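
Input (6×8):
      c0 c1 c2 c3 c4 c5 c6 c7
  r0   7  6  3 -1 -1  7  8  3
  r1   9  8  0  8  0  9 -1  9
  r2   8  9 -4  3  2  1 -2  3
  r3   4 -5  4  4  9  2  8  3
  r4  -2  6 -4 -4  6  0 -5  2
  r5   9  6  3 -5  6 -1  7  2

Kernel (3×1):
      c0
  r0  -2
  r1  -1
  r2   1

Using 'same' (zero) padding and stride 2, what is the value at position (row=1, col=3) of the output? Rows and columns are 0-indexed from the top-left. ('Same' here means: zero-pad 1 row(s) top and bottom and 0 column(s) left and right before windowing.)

The receptive field on the zero-padded input at this output position is [-1 / -2 / 8]. Elementwise product with the kernel and sum: -1·-2 + -2·-1 + 8·1.

12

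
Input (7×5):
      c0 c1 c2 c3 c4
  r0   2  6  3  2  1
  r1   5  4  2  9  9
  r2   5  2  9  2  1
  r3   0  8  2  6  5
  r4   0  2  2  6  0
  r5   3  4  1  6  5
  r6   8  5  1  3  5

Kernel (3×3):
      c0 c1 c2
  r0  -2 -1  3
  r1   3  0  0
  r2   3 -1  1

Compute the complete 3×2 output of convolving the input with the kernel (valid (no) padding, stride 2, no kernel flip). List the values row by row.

36 27
15 -11
33 -2

Output[0,0]: The receptive field on the input at this output position is [2 6 3 / 5 4 2 / 5 2 9]. Elementwise product with the kernel and sum: 2·-2 + 6·-1 + 3·3 + 5·3 + 5·3 + 2·-1 + 9·1.
Output[0,1]: The receptive field on the input at this output position is [3 2 1 / 2 9 9 / 9 2 1]. Elementwise product with the kernel and sum: 3·-2 + 2·-1 + 1·3 + 2·3 + 9·3 + 2·-1 + 1·1.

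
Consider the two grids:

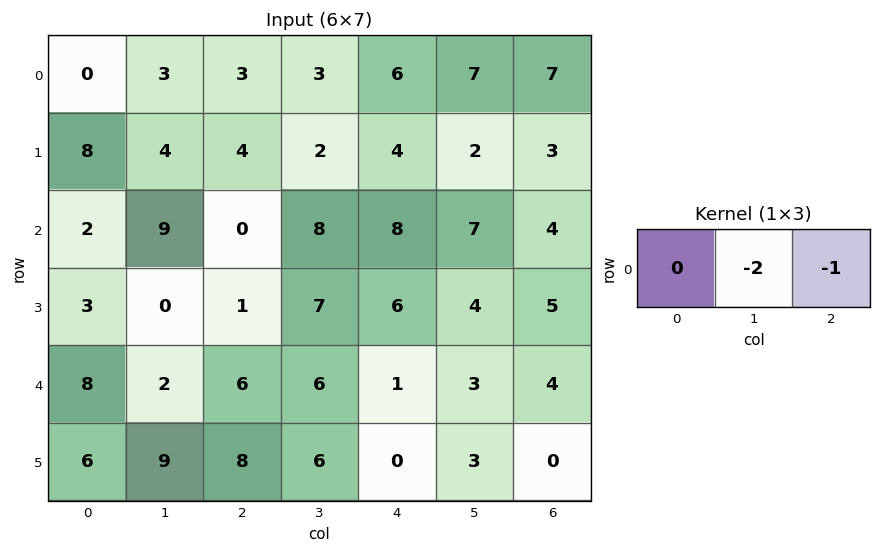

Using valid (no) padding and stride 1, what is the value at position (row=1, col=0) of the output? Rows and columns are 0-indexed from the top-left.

-12

The receptive field on the input at this output position is [8 4 4]. Elementwise product with the kernel and sum: 4·-2 + 4·-1.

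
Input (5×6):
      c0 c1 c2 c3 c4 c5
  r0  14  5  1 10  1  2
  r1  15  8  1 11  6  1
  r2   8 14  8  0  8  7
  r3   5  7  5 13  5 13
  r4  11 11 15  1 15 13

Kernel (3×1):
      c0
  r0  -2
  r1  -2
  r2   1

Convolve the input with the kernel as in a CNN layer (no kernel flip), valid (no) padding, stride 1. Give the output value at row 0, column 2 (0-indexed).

4

The receptive field on the input at this output position is [1 / 1 / 8]. Elementwise product with the kernel and sum: 1·-2 + 1·-2 + 8·1.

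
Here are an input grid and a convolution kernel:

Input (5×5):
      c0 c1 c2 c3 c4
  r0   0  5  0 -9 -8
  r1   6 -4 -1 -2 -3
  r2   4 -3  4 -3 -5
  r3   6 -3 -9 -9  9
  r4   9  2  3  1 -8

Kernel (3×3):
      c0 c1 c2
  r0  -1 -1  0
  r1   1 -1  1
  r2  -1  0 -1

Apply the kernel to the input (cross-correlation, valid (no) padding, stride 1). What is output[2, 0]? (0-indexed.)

-13

The receptive field on the input at this output position is [4 -3 4 / 6 -3 -9 / 9 2 3]. Elementwise product with the kernel and sum: 4·-1 + -3·-1 + 6·1 + -3·-1 + -9·1 + 9·-1 + 3·-1.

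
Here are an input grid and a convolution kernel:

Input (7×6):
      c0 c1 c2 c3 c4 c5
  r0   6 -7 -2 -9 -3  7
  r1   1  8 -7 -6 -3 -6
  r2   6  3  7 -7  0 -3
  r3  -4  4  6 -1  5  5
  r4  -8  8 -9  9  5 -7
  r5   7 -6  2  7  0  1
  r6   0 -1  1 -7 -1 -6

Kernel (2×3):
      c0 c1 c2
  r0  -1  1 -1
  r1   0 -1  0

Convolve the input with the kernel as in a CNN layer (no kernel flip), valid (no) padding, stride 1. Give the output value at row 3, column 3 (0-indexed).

The receptive field on the input at this output position is [-1 5 5 / 9 5 -7]. Elementwise product with the kernel and sum: -1·-1 + 5·1 + 5·-1 + 5·-1.

-4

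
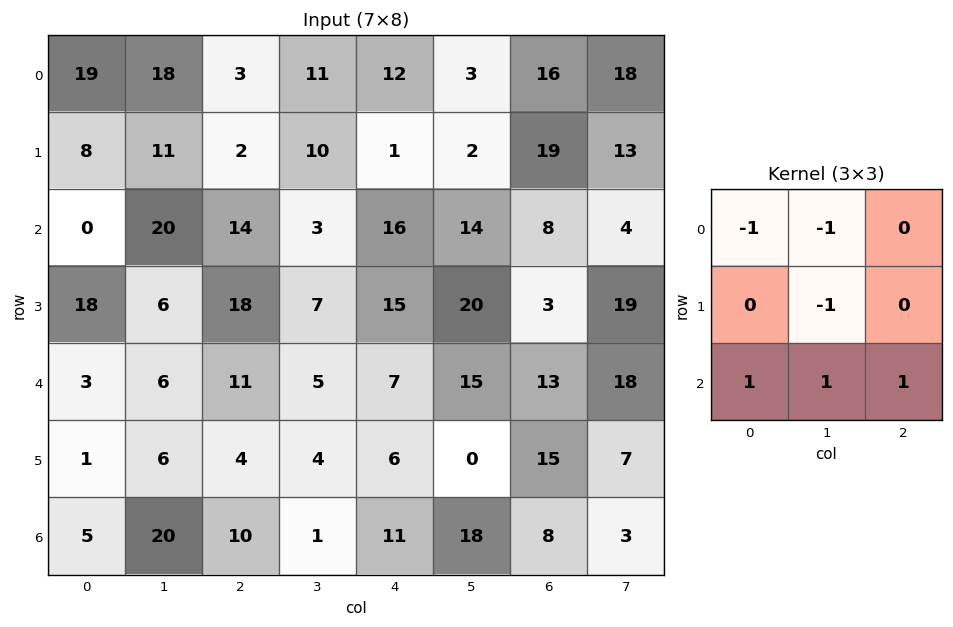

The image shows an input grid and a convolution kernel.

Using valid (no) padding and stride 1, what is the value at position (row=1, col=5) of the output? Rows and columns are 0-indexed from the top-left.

The receptive field on the input at this output position is [2 19 13 / 14 8 4 / 20 3 19]. Elementwise product with the kernel and sum: 2·-1 + 19·-1 + 8·-1 + 20·1 + 3·1 + 19·1.

13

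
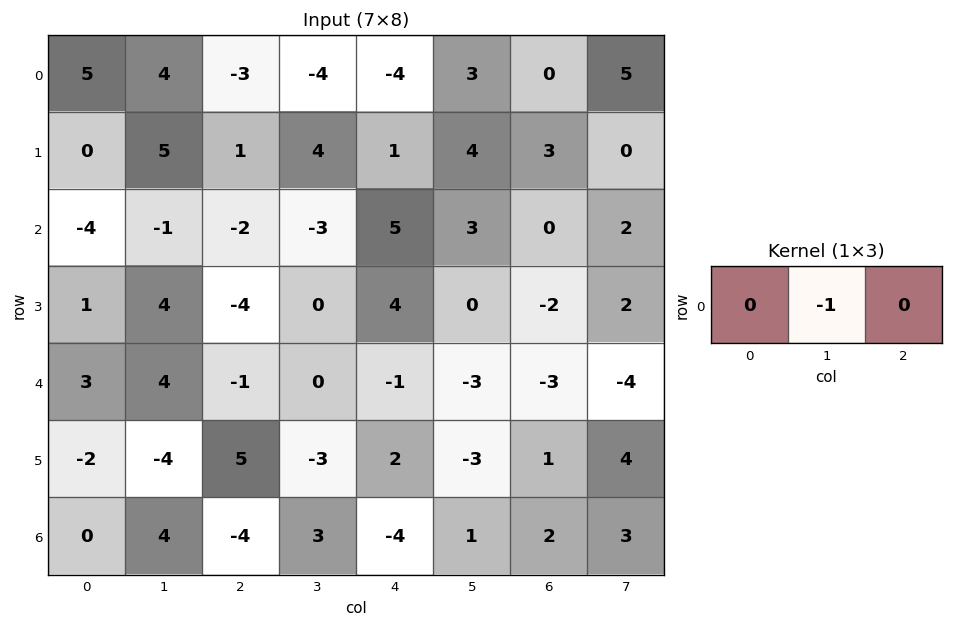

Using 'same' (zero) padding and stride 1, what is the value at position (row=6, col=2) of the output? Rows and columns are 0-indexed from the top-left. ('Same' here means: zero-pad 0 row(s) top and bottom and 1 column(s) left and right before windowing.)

4

The receptive field on the zero-padded input at this output position is [4 -4 3]. Elementwise product with the kernel and sum: -4·-1.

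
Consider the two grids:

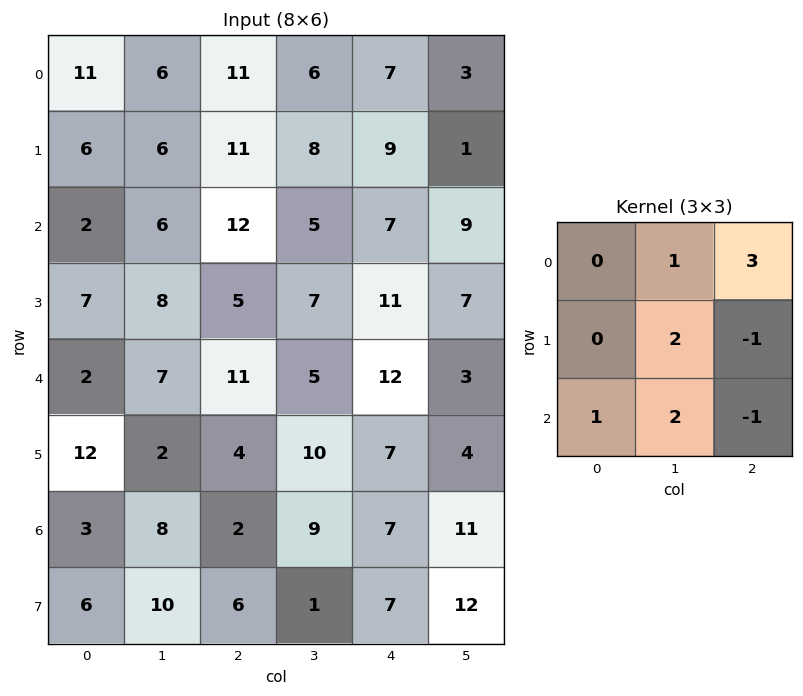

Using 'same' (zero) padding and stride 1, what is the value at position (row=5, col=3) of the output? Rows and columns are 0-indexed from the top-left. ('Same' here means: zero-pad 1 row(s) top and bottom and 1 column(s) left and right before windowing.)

67

The receptive field on the zero-padded input at this output position is [11 5 12 / 4 10 7 / 2 9 7]. Elementwise product with the kernel and sum: 5·1 + 12·3 + 10·2 + 7·-1 + 2·1 + 9·2 + 7·-1.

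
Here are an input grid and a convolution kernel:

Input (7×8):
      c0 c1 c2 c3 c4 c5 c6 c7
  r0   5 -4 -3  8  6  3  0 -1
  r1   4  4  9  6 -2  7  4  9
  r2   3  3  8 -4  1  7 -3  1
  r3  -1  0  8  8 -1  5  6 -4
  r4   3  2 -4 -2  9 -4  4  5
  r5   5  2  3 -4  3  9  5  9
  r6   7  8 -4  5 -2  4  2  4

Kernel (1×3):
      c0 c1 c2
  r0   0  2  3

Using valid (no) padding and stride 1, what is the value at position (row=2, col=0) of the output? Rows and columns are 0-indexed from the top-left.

The receptive field on the input at this output position is [3 3 8]. Elementwise product with the kernel and sum: 3·2 + 8·3.

30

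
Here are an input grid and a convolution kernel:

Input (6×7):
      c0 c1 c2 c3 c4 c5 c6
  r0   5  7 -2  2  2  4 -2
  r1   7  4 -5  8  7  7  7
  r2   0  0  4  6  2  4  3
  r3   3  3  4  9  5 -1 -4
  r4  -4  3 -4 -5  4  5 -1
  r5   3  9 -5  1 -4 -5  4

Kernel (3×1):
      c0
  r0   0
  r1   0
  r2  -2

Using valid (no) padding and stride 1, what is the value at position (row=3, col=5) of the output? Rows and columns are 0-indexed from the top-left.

The receptive field on the input at this output position is [-1 / 5 / -5]. Elementwise product with the kernel and sum: -5·-2.

10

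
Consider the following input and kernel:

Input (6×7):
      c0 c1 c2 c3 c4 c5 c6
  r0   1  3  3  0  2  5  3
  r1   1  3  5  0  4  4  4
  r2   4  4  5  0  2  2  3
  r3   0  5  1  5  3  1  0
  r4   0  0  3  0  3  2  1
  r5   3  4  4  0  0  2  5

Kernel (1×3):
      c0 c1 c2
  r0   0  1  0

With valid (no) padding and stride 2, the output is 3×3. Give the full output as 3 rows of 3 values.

3 0 5
4 0 2
0 0 2

Output[0,0]: The receptive field on the input at this output position is [1 3 3]. Elementwise product with the kernel and sum: 3·1.
Output[0,1]: The receptive field on the input at this output position is [3 0 2]. Elementwise product with the kernel and sum: 0·1.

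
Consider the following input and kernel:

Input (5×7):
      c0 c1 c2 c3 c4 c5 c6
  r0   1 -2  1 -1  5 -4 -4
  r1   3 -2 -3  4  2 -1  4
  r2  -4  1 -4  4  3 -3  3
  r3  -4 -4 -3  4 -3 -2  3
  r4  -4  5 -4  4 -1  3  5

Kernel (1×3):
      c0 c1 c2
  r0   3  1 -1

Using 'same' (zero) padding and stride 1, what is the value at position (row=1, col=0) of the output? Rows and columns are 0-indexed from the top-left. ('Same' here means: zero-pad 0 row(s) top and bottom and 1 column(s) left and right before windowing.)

5

The receptive field on the zero-padded input at this output position is [0 3 -2]. Elementwise product with the kernel and sum: 0·3 + 3·1 + -2·-1.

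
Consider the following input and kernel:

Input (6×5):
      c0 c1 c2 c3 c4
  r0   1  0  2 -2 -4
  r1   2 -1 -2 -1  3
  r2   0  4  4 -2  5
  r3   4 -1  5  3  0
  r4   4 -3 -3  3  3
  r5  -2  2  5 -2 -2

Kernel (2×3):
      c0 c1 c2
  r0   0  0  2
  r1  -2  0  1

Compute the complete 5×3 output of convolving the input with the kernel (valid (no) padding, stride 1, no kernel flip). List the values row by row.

-2 -3 -1
0 -12 3
5 1 0
-1 15 9
3 0 -6

Output[0,0]: The receptive field on the input at this output position is [1 0 2 / 2 -1 -2]. Elementwise product with the kernel and sum: 2·2 + 2·-2 + -2·1.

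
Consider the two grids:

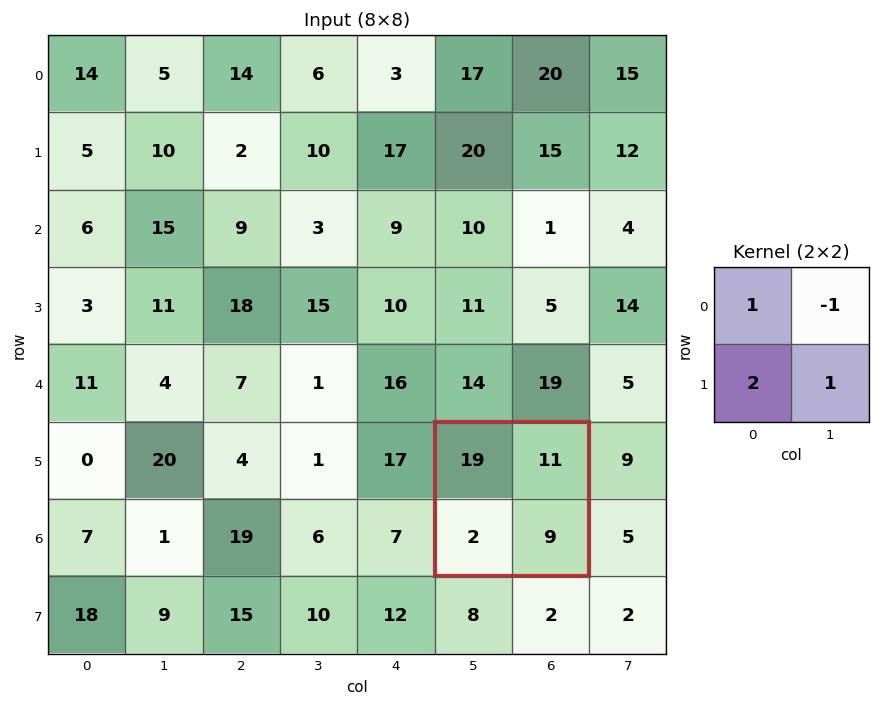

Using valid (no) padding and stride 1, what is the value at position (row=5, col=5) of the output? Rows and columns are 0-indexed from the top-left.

The receptive field on the input at this output position is [19 11 / 2 9]. Elementwise product with the kernel and sum: 19·1 + 11·-1 + 2·2 + 9·1.

21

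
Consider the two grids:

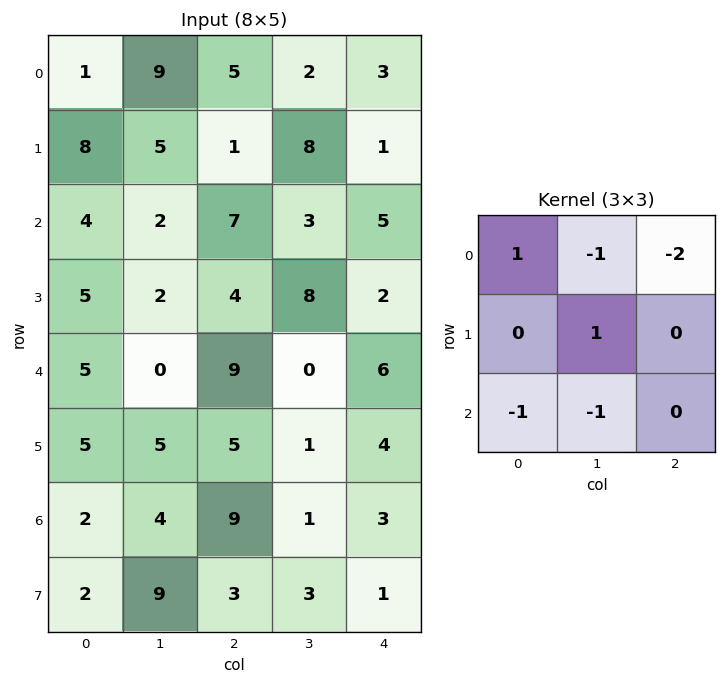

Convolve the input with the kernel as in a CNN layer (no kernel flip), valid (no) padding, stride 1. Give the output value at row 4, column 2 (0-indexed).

-12

The receptive field on the input at this output position is [9 0 6 / 5 1 4 / 9 1 3]. Elementwise product with the kernel and sum: 9·1 + 0·-1 + 6·-2 + 1·1 + 9·-1 + 1·-1.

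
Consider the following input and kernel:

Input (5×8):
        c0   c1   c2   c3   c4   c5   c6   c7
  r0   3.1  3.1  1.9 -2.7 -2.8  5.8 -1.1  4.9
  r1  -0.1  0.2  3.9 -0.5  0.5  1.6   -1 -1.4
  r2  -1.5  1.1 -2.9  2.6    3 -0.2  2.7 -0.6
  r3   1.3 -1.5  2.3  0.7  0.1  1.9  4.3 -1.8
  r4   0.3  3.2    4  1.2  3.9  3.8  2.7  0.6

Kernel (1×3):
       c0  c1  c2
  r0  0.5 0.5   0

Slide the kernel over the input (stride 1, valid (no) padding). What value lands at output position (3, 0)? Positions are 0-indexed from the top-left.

The receptive field on the input at this output position is [1.3 -1.5 2.3]. Elementwise product with the kernel and sum: 1.3·0.5 + -1.5·0.5.

-0.1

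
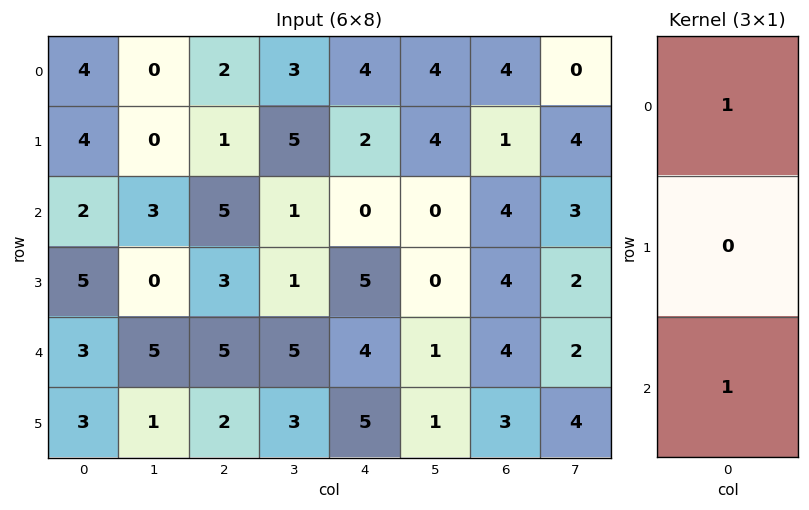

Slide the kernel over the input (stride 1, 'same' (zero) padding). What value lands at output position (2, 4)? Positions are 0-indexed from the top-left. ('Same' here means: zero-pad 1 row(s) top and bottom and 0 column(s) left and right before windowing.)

The receptive field on the zero-padded input at this output position is [2 / 0 / 5]. Elementwise product with the kernel and sum: 2·1 + 5·1.

7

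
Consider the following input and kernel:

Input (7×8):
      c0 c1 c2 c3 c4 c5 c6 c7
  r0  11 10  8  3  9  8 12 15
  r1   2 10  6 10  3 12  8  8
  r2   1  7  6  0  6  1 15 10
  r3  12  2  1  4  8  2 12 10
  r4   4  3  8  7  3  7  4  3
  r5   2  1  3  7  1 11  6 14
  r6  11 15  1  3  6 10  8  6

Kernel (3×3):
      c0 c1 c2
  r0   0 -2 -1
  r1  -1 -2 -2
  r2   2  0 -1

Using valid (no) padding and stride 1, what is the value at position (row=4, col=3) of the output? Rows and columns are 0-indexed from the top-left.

The receptive field on the input at this output position is [7 3 7 / 7 1 11 / 3 6 10]. Elementwise product with the kernel and sum: 3·-2 + 7·-1 + 7·-1 + 1·-2 + 11·-2 + 3·2 + 10·-1.

-48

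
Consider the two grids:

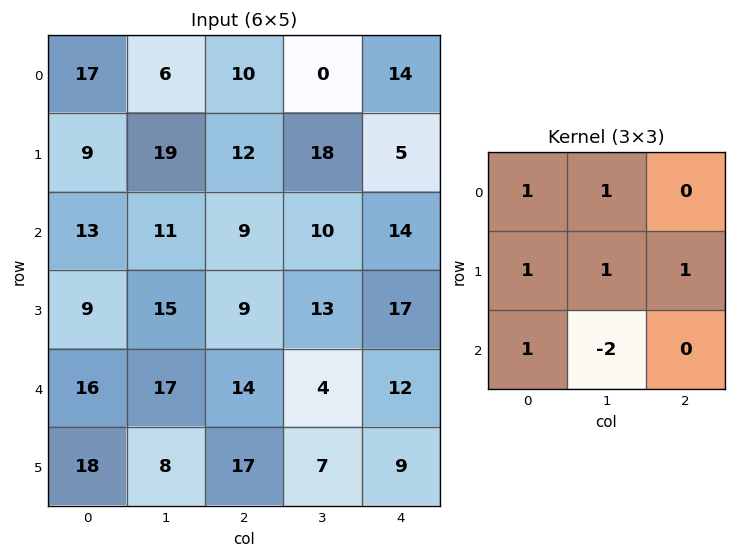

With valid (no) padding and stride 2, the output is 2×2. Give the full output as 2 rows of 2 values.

54 34
39 64

Output[0,0]: The receptive field on the input at this output position is [17 6 10 / 9 19 12 / 13 11 9]. Elementwise product with the kernel and sum: 17·1 + 6·1 + 9·1 + 19·1 + 12·1 + 13·1 + 11·-2.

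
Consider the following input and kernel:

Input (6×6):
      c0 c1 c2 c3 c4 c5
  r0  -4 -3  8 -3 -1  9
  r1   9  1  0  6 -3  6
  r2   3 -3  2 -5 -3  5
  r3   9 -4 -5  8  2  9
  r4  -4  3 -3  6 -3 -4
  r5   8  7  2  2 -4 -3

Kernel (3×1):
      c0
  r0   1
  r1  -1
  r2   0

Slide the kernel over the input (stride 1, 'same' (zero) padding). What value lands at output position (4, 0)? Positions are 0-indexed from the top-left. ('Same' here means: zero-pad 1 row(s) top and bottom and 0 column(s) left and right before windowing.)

13

The receptive field on the zero-padded input at this output position is [9 / -4 / 8]. Elementwise product with the kernel and sum: 9·1 + -4·-1.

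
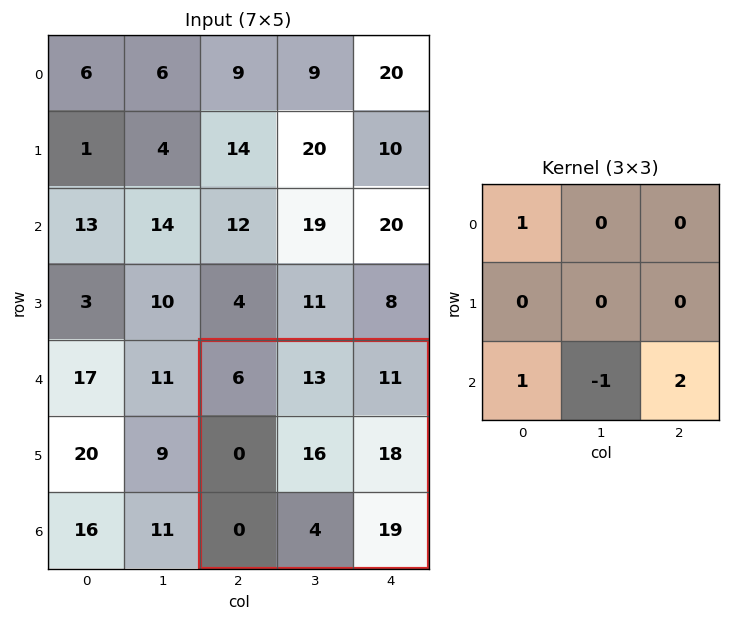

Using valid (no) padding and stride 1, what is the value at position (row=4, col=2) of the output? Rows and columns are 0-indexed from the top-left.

40

The receptive field on the input at this output position is [6 13 11 / 0 16 18 / 0 4 19]. Elementwise product with the kernel and sum: 6·1 + 0·1 + 4·-1 + 19·2.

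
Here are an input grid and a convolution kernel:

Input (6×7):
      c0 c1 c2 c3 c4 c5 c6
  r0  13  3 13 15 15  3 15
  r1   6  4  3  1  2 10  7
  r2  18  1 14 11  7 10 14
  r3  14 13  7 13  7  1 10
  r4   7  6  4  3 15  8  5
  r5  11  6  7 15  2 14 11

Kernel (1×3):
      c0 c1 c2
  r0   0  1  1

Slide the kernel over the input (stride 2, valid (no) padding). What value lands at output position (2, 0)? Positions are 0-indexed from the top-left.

10

The receptive field on the input at this output position is [7 6 4]. Elementwise product with the kernel and sum: 6·1 + 4·1.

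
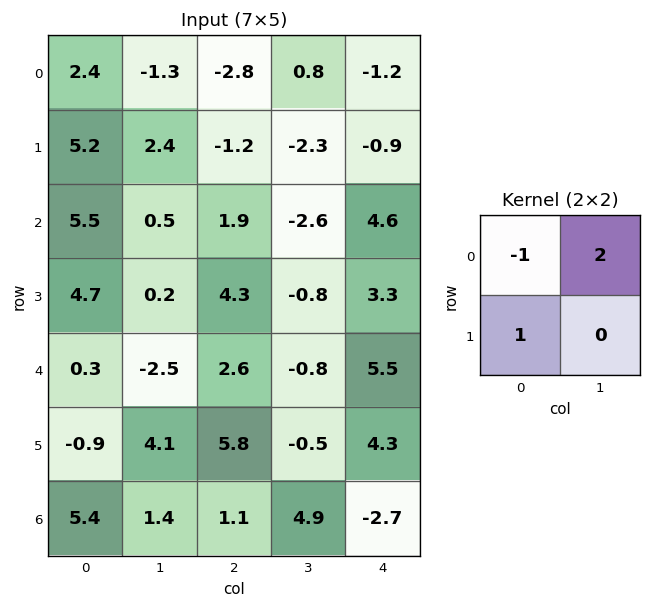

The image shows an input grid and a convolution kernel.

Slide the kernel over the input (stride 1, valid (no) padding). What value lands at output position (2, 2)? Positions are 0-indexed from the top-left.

The receptive field on the input at this output position is [1.9 -2.6 / 4.3 -0.8]. Elementwise product with the kernel and sum: 1.9·-1 + -2.6·2 + 4.3·1.

-2.8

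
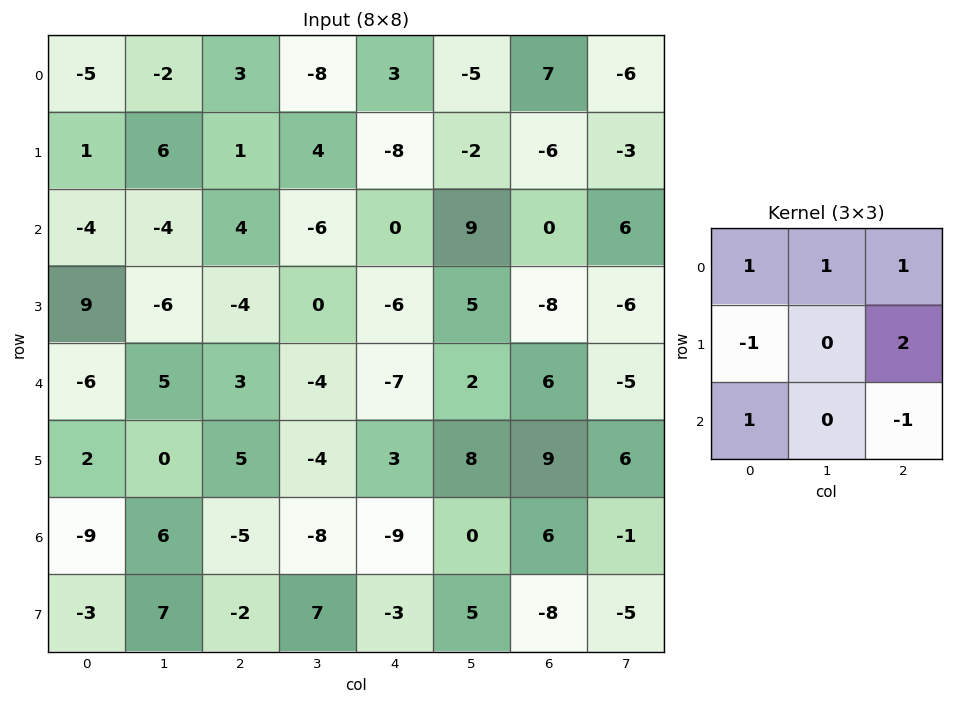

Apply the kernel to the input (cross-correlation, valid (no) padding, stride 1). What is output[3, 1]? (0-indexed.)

The receptive field on the input at this output position is [-6 -4 0 / 5 3 -4 / 0 5 -4]. Elementwise product with the kernel and sum: -6·1 + -4·1 + 0·1 + 5·-1 + -4·2 + 0·1 + -4·-1.

-19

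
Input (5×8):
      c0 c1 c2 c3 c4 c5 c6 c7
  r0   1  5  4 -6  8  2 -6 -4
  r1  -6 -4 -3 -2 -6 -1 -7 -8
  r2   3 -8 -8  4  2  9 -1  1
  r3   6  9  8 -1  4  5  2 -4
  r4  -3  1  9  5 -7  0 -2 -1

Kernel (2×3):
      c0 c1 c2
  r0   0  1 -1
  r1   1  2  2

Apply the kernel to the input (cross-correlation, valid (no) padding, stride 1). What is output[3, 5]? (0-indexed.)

The receptive field on the input at this output position is [5 2 -4 / 0 -2 -1]. Elementwise product with the kernel and sum: 2·1 + -4·-1 + 0·1 + -2·2 + -1·2.

0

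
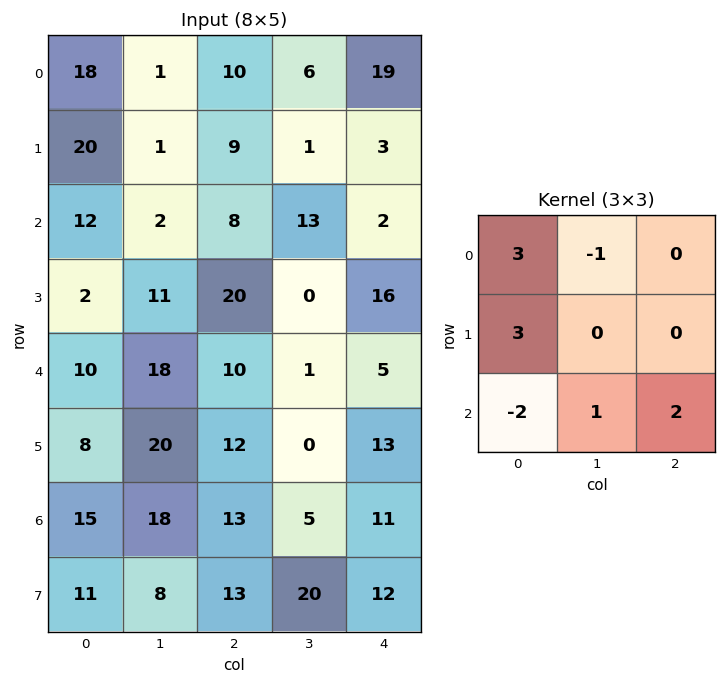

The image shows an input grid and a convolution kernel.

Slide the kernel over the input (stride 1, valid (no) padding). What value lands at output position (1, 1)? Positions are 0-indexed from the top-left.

The receptive field on the input at this output position is [1 9 1 / 2 8 13 / 11 20 0]. Elementwise product with the kernel and sum: 1·3 + 9·-1 + 2·3 + 11·-2 + 20·1 + 0·2.

-2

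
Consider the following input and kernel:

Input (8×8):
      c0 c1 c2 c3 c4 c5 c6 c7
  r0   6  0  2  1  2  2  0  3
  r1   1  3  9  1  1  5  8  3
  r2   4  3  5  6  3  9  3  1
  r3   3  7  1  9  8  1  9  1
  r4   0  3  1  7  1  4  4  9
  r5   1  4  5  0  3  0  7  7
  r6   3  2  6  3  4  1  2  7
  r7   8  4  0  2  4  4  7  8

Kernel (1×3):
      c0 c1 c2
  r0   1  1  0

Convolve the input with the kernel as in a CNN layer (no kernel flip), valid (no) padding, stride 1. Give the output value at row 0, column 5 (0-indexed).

The receptive field on the input at this output position is [2 0 3]. Elementwise product with the kernel and sum: 2·1 + 0·1.

2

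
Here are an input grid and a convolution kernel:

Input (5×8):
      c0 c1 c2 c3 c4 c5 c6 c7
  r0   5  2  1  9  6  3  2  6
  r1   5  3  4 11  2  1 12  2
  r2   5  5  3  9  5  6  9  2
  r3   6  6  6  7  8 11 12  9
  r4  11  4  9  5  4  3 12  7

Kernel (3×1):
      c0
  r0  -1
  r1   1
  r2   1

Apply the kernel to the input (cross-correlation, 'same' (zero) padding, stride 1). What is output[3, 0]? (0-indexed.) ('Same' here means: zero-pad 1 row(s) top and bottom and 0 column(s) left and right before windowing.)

The receptive field on the zero-padded input at this output position is [5 / 6 / 11]. Elementwise product with the kernel and sum: 5·-1 + 6·1 + 11·1.

12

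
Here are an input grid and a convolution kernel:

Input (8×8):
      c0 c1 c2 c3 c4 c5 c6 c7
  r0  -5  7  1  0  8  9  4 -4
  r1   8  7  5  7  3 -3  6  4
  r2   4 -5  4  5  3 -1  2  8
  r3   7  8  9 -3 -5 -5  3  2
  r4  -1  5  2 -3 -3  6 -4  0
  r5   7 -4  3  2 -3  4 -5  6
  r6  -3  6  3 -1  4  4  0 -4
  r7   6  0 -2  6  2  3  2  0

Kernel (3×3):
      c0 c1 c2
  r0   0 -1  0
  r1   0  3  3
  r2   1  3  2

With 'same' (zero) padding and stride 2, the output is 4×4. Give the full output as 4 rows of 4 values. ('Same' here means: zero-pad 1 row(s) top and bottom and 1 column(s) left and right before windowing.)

44 39 61 23
26 51 -25 32
18 -3 15 -14
20 9 45 2

Output[0,0]: The receptive field on the zero-padded input at this output position is [0 0 0 / 0 -5 7 / 0 8 7]. Elementwise product with the kernel and sum: 0·-1 + -5·3 + 7·3 + 0·1 + 8·3 + 7·2.
Output[0,1]: The receptive field on the zero-padded input at this output position is [0 0 0 / 7 1 0 / 7 5 7]. Elementwise product with the kernel and sum: 0·-1 + 1·3 + 0·3 + 7·1 + 5·3 + 7·2.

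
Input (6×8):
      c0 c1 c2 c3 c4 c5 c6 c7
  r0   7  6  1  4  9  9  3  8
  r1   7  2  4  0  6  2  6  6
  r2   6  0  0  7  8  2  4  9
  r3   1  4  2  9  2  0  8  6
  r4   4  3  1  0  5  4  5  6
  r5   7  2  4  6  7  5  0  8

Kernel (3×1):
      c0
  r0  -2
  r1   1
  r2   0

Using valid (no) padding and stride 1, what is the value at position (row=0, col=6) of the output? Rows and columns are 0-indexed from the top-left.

The receptive field on the input at this output position is [3 / 6 / 4]. Elementwise product with the kernel and sum: 3·-2 + 6·1.

0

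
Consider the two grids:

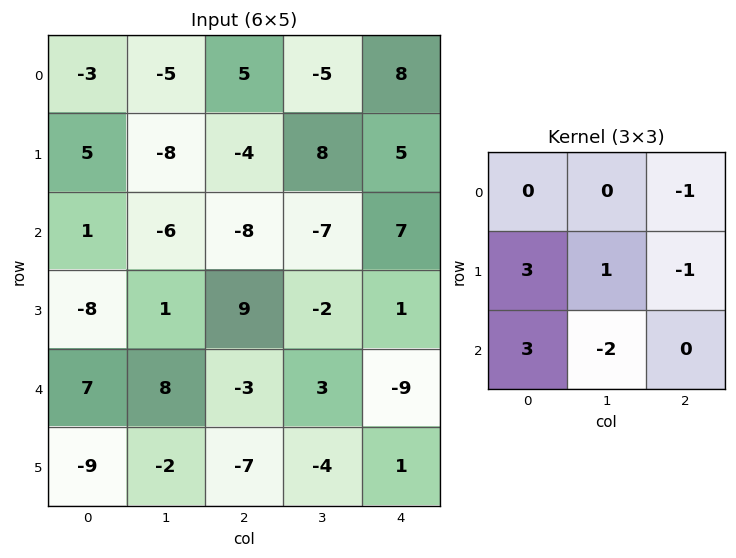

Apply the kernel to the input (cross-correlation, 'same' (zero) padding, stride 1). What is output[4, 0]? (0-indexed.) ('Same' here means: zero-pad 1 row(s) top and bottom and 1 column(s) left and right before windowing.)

16

The receptive field on the zero-padded input at this output position is [0 -8 1 / 0 7 8 / 0 -9 -2]. Elementwise product with the kernel and sum: 1·-1 + 0·3 + 7·1 + 8·-1 + 0·3 + -9·-2.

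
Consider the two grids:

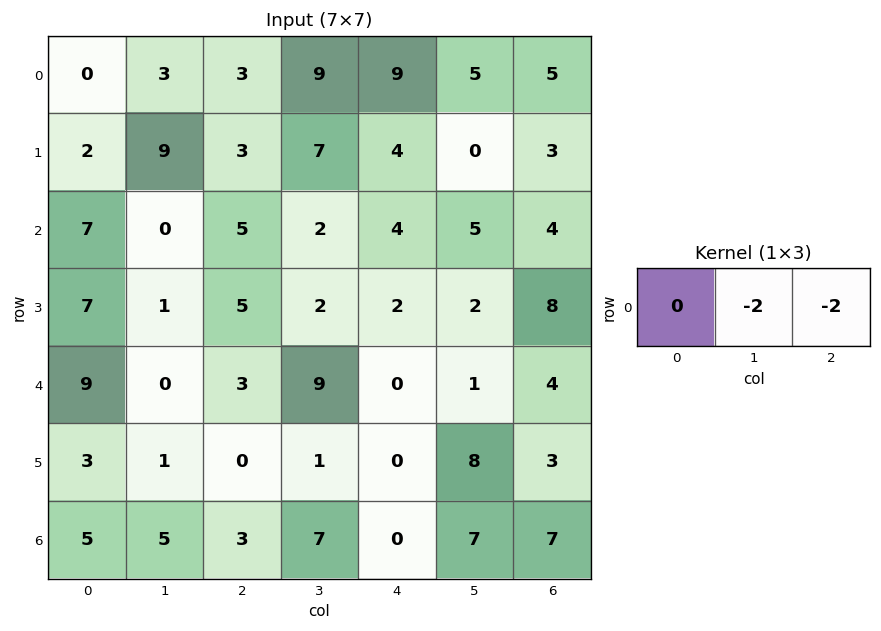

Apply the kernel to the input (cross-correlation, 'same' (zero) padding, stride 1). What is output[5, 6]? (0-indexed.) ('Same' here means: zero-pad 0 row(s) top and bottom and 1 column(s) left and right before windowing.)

-6

The receptive field on the zero-padded input at this output position is [8 3 0]. Elementwise product with the kernel and sum: 3·-2 + 0·-2.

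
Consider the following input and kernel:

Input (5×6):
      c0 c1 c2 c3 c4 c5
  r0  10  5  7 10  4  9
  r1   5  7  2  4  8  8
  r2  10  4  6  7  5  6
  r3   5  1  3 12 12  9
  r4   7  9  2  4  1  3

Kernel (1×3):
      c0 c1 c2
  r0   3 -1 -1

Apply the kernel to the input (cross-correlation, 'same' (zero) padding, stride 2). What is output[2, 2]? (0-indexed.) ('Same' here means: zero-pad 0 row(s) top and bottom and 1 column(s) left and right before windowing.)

The receptive field on the zero-padded input at this output position is [4 1 3]. Elementwise product with the kernel and sum: 4·3 + 1·-1 + 3·-1.

8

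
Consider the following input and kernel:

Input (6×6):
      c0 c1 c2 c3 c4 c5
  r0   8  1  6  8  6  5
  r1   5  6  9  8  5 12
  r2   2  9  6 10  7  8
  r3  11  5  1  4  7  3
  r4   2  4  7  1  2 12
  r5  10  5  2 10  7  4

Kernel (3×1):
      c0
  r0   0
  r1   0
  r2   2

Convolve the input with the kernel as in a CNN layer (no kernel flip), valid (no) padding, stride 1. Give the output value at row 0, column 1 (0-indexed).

18

The receptive field on the input at this output position is [1 / 6 / 9]. Elementwise product with the kernel and sum: 9·2.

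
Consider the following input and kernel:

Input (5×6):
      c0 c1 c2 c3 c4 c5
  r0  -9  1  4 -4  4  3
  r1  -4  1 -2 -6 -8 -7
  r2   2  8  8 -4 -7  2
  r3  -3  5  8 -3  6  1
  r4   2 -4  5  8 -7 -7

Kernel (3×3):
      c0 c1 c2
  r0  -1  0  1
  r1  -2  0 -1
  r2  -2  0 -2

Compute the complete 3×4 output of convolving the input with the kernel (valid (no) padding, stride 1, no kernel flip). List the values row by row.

3 -9 10 30
-20 -23 -43 9
-10 -27 -33 9

Output[0,0]: The receptive field on the input at this output position is [-9 1 4 / -4 1 -2 / 2 8 8]. Elementwise product with the kernel and sum: -9·-1 + 4·1 + -4·-2 + -2·-1 + 2·-2 + 8·-2.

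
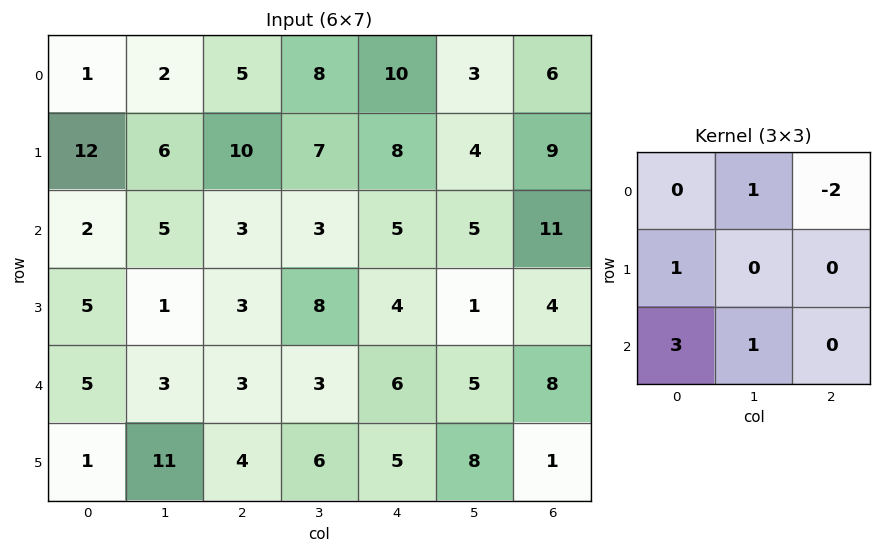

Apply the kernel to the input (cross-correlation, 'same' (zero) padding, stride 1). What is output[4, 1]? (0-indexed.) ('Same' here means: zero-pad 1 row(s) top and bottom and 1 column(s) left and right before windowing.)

14

The receptive field on the zero-padded input at this output position is [5 1 3 / 5 3 3 / 1 11 4]. Elementwise product with the kernel and sum: 1·1 + 3·-2 + 5·1 + 1·3 + 11·1.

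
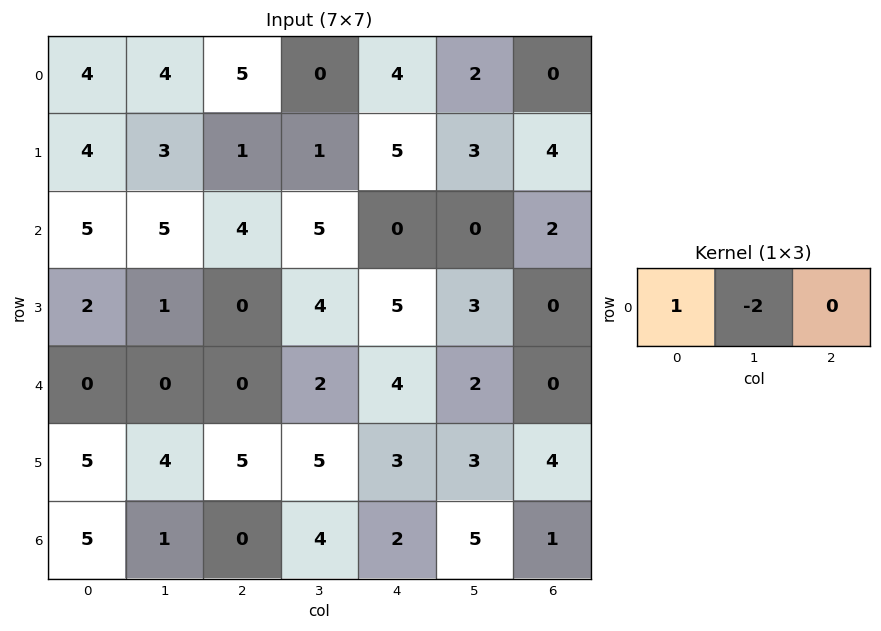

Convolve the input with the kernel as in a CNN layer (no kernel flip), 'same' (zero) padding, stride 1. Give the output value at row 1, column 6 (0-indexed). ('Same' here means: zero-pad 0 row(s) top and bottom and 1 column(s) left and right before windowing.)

The receptive field on the zero-padded input at this output position is [3 4 0]. Elementwise product with the kernel and sum: 3·1 + 4·-2.

-5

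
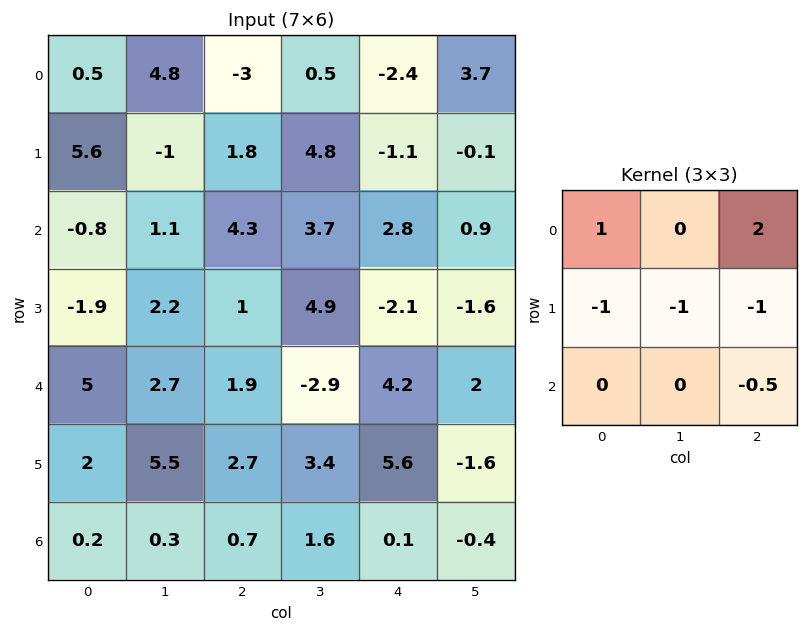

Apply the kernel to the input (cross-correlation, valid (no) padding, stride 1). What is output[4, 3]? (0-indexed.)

-6.1

The receptive field on the input at this output position is [-2.9 4.2 2 / 3.4 5.6 -1.6 / 1.6 0.1 -0.4]. Elementwise product with the kernel and sum: -2.9·1 + 2·2 + 3.4·-1 + 5.6·-1 + -1.6·-1 + -0.4·-0.5.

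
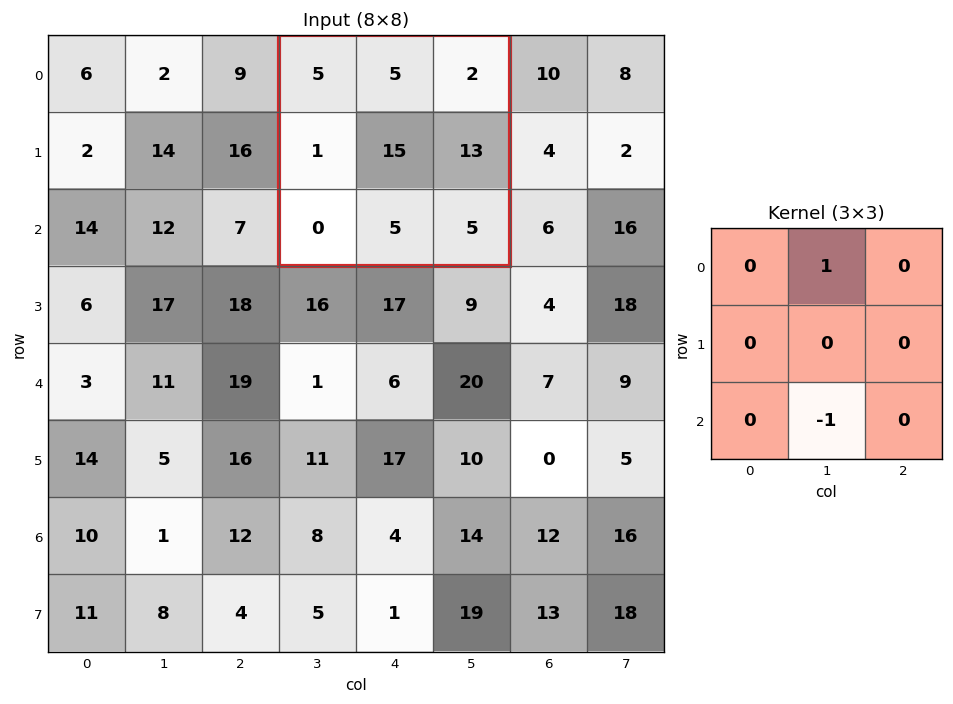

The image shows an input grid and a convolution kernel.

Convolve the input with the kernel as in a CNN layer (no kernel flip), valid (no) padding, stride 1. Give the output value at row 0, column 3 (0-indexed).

0

The receptive field on the input at this output position is [5 5 2 / 1 15 13 / 0 5 5]. Elementwise product with the kernel and sum: 5·1 + 5·-1.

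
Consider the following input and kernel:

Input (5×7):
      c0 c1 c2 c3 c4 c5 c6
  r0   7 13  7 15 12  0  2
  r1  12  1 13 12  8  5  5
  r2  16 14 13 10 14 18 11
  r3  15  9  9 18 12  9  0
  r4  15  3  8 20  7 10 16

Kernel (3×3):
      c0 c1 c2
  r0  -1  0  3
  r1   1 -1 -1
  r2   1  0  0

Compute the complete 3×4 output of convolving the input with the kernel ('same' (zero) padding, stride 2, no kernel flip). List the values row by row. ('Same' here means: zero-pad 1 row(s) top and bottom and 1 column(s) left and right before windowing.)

Output[0,0]: The receptive field on the zero-padded input at this output position is [0 0 0 / 0 7 13 / 0 12 1]. Elementwise product with the kernel and sum: 0·-1 + 0·3 + 0·1 + 7·-1 + 13·-1 + 0·1.

-20 -8 15 3
-27 35 -1 11
9 20 12 -15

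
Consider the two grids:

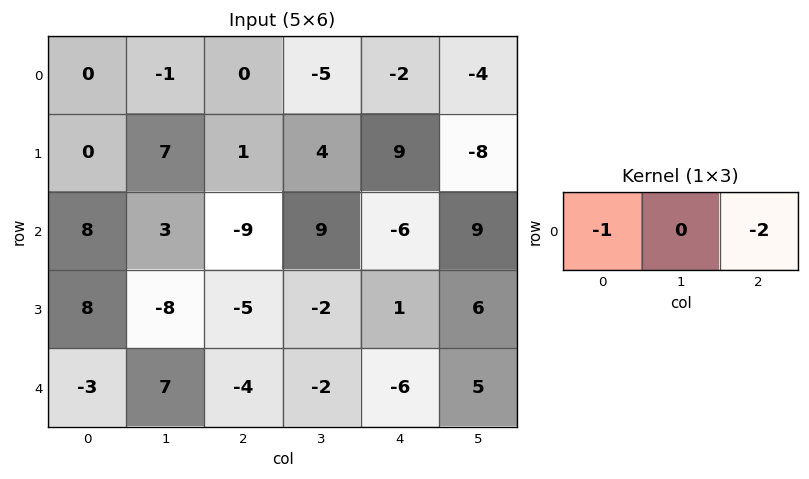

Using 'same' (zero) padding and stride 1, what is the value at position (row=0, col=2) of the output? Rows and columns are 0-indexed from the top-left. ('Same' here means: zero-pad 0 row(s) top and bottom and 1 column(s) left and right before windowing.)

11

The receptive field on the zero-padded input at this output position is [-1 0 -5]. Elementwise product with the kernel and sum: -1·-1 + -5·-2.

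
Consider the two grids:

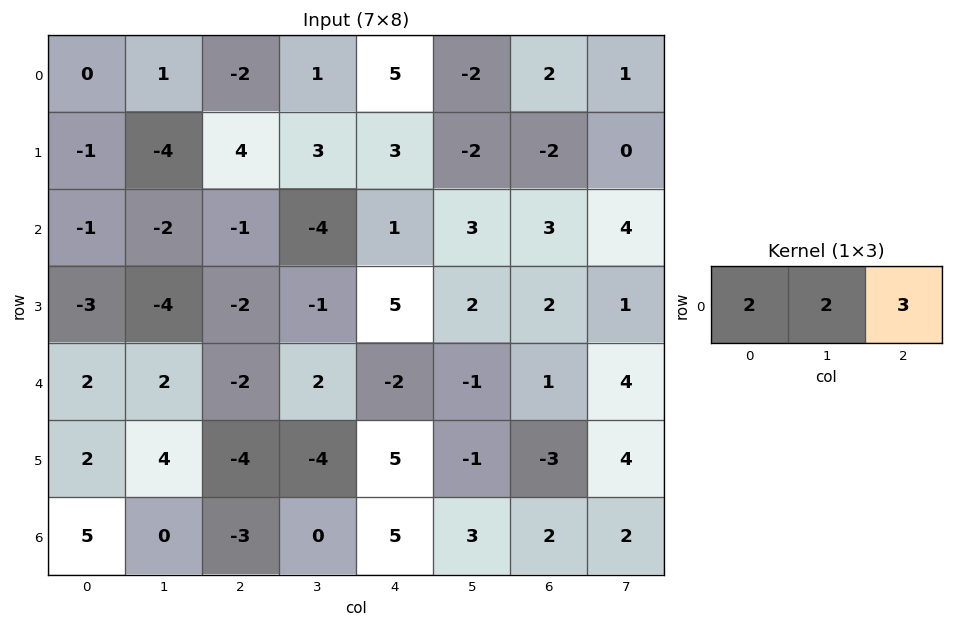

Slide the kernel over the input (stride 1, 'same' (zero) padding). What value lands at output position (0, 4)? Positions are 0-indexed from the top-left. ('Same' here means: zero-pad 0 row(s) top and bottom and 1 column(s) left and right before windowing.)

The receptive field on the zero-padded input at this output position is [1 5 -2]. Elementwise product with the kernel and sum: 1·2 + 5·2 + -2·3.

6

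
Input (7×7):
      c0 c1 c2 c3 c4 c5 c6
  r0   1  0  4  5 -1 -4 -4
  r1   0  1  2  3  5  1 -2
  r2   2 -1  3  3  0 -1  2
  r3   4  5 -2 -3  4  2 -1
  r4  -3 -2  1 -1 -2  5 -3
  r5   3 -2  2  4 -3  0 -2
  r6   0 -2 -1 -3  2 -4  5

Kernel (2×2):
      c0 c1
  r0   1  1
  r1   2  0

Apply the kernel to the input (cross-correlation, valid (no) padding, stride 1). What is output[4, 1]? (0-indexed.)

-5

The receptive field on the input at this output position is [-2 1 / -2 2]. Elementwise product with the kernel and sum: -2·1 + 1·1 + -2·2.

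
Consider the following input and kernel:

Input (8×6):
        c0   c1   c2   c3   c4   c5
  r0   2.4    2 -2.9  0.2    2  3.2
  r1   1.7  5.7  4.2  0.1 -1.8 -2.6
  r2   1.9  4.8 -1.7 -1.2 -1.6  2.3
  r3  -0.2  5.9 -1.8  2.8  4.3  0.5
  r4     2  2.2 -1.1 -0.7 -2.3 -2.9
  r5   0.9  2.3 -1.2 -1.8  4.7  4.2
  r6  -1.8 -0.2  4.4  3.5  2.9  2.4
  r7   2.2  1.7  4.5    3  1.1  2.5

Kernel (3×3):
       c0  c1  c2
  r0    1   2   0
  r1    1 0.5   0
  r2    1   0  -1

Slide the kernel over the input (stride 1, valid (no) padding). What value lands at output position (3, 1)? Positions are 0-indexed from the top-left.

8.05

The receptive field on the input at this output position is [5.9 -1.8 2.8 / 2.2 -1.1 -0.7 / 2.3 -1.2 -1.8]. Elementwise product with the kernel and sum: 5.9·1 + -1.8·2 + 2.2·1 + -1.1·0.5 + 2.3·1 + -1.8·-1.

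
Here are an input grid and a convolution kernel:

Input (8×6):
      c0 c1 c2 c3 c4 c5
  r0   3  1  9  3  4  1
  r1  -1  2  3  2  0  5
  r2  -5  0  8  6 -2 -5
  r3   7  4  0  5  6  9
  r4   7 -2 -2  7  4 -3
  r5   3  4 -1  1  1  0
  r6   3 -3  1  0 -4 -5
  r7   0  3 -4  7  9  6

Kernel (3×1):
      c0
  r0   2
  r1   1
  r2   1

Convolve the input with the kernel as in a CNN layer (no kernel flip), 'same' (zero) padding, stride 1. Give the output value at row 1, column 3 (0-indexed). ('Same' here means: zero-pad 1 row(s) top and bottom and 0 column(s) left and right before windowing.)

14

The receptive field on the zero-padded input at this output position is [3 / 2 / 6]. Elementwise product with the kernel and sum: 3·2 + 2·1 + 6·1.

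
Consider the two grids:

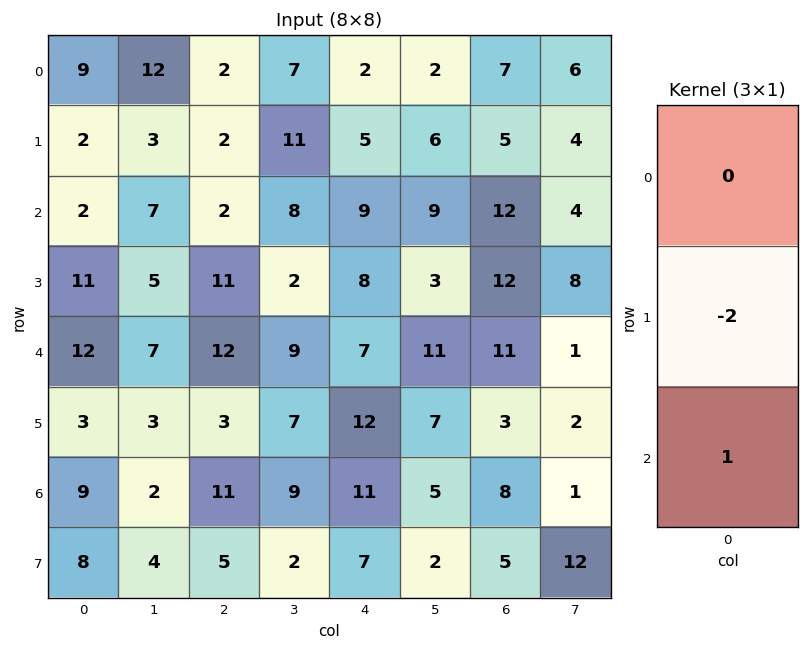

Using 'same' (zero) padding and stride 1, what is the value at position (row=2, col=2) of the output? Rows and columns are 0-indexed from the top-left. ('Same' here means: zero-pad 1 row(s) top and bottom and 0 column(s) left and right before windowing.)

The receptive field on the zero-padded input at this output position is [2 / 2 / 11]. Elementwise product with the kernel and sum: 2·-2 + 11·1.

7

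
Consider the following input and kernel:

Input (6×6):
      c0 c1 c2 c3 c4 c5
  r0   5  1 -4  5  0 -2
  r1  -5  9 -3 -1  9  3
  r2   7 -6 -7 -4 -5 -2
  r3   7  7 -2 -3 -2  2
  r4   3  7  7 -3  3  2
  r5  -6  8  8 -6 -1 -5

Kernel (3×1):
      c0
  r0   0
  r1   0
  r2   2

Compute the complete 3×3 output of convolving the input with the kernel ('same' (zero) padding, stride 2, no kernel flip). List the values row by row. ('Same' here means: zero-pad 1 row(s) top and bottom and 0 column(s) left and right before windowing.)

-10 -6 18
14 -4 -4
-12 16 -2

Output[0,0]: The receptive field on the zero-padded input at this output position is [0 / 5 / -5]. Elementwise product with the kernel and sum: -5·2.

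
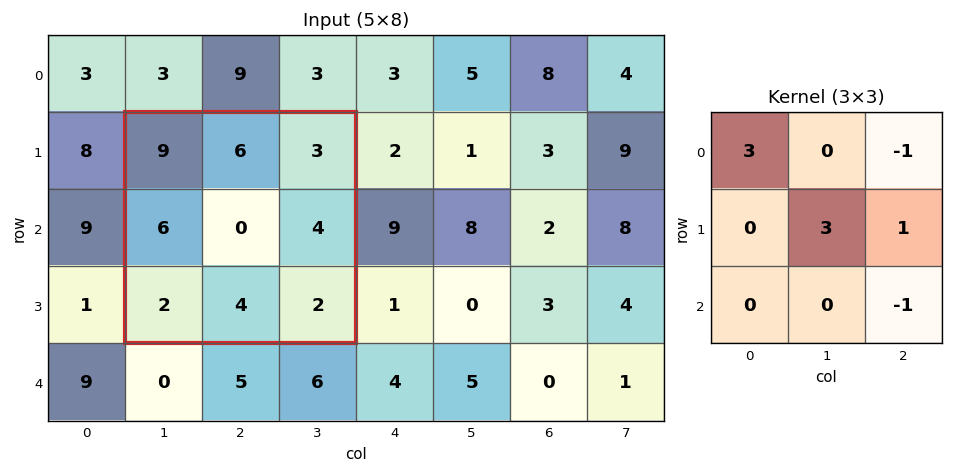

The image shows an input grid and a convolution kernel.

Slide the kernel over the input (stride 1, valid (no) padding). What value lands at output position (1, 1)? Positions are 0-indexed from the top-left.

26

The receptive field on the input at this output position is [9 6 3 / 6 0 4 / 2 4 2]. Elementwise product with the kernel and sum: 9·3 + 3·-1 + 0·3 + 4·1 + 2·-1.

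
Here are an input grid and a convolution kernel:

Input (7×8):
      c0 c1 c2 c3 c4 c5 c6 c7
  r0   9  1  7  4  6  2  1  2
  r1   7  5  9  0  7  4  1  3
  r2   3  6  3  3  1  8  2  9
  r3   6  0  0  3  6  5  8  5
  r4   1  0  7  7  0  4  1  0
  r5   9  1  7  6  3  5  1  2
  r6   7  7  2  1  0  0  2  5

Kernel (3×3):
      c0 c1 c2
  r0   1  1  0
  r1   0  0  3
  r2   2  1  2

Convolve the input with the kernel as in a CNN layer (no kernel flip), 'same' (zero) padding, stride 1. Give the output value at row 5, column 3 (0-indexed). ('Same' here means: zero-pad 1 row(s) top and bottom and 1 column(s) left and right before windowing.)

The receptive field on the zero-padded input at this output position is [7 7 0 / 7 6 3 / 2 1 0]. Elementwise product with the kernel and sum: 7·1 + 7·1 + 3·3 + 2·2 + 1·1 + 0·2.

28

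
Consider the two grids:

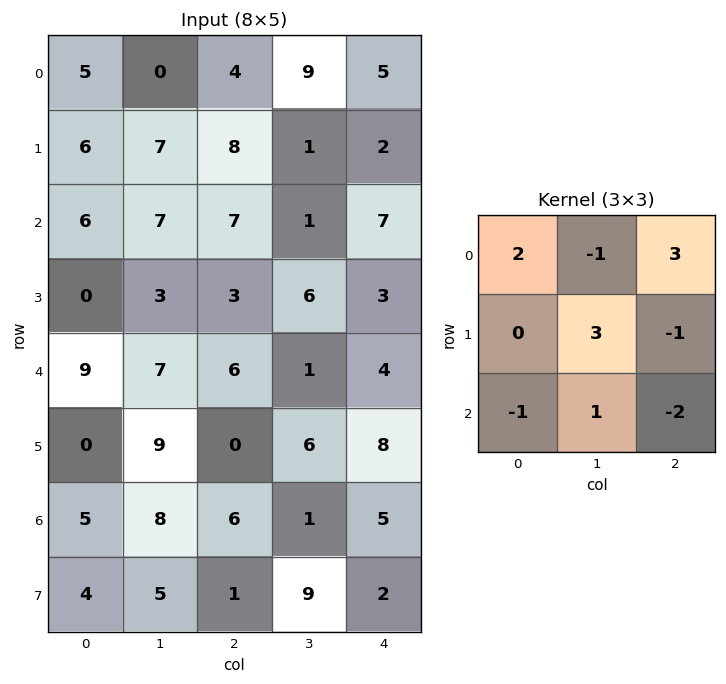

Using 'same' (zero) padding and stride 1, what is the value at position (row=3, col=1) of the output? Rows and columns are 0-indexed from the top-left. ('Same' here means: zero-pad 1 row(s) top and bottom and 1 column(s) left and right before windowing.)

18

The receptive field on the zero-padded input at this output position is [6 7 7 / 0 3 3 / 9 7 6]. Elementwise product with the kernel and sum: 6·2 + 7·-1 + 7·3 + 3·3 + 3·-1 + 9·-1 + 7·1 + 6·-2.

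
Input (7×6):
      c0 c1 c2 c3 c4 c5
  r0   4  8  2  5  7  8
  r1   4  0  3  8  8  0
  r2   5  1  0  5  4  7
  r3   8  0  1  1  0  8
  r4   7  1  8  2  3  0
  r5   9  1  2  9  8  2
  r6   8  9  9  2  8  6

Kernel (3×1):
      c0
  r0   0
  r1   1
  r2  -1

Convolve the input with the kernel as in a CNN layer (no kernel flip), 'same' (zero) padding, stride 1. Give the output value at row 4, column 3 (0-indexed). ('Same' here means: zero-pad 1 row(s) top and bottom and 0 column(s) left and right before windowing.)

The receptive field on the zero-padded input at this output position is [1 / 2 / 9]. Elementwise product with the kernel and sum: 2·1 + 9·-1.

-7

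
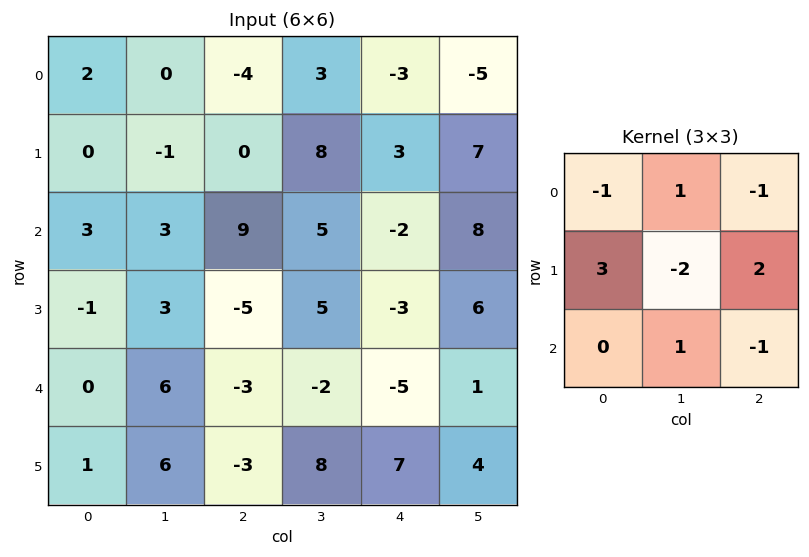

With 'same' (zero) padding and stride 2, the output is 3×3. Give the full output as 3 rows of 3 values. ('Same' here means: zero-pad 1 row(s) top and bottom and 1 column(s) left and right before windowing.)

Output[0,0]: The receptive field on the zero-padded input at this output position is [0 0 0 / 0 2 0 / 0 0 -1]. Elementwise product with the kernel and sum: 0·-1 + 0·1 + 0·-1 + 0·3 + 2·-2 + 0·2 + 0·1 + -1·-1.

-3 6 1
-3 -16 14
3 -4 -5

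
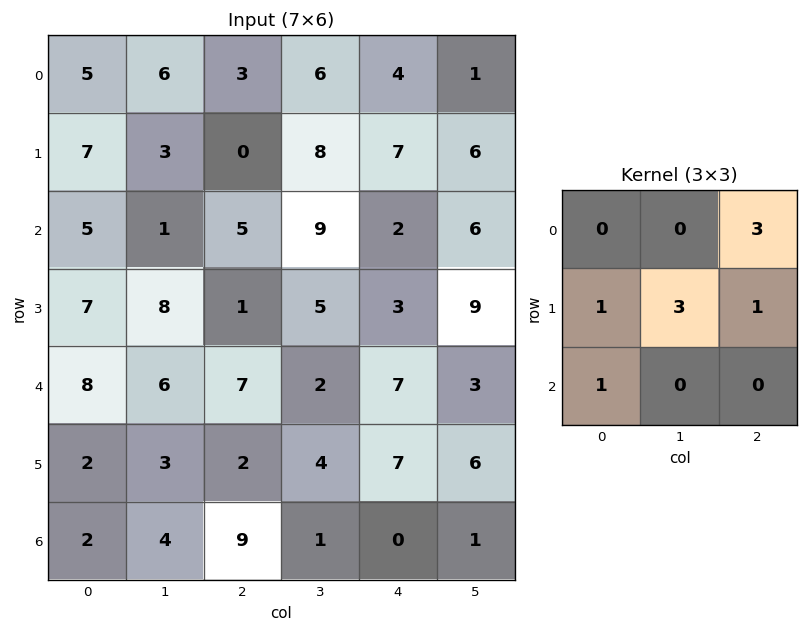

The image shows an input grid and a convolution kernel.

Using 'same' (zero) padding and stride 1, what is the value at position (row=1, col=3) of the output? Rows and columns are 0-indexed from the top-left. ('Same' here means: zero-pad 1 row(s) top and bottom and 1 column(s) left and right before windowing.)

48

The receptive field on the zero-padded input at this output position is [3 6 4 / 0 8 7 / 5 9 2]. Elementwise product with the kernel and sum: 4·3 + 0·1 + 8·3 + 7·1 + 5·1.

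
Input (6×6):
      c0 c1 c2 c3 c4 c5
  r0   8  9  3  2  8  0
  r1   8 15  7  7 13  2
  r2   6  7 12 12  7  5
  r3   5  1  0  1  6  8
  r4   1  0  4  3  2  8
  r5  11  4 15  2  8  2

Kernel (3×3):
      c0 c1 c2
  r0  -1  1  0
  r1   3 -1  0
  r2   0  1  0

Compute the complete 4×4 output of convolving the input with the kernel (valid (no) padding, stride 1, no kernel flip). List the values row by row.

17 44 25 21
19 1 25 41
15 12 2 -6
3 10 12 20

Output[0,0]: The receptive field on the input at this output position is [8 9 3 / 8 15 7 / 6 7 12]. Elementwise product with the kernel and sum: 8·-1 + 9·1 + 8·3 + 15·-1 + 7·1.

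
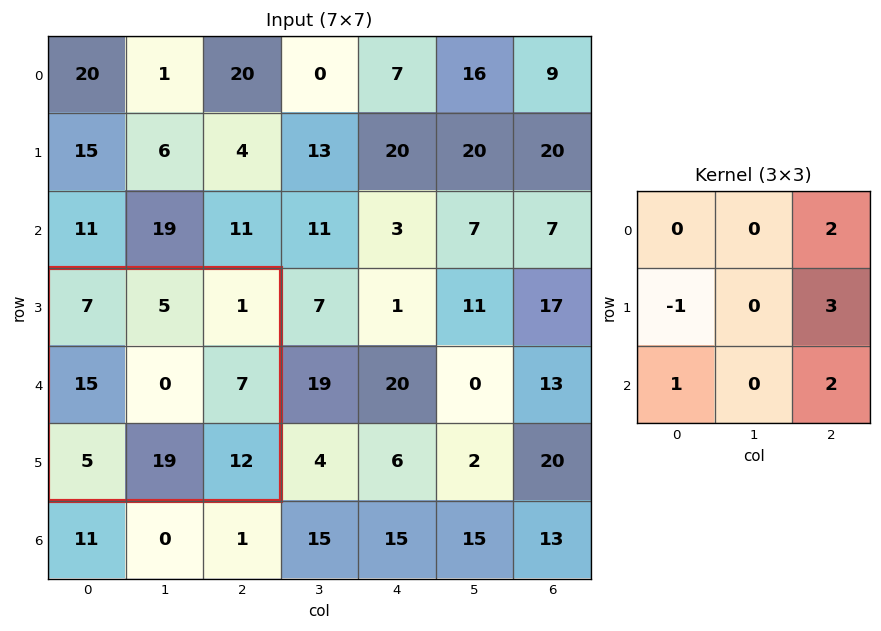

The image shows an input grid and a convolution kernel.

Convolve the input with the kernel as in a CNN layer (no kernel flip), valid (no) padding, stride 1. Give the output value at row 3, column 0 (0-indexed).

37

The receptive field on the input at this output position is [7 5 1 / 15 0 7 / 5 19 12]. Elementwise product with the kernel and sum: 1·2 + 15·-1 + 7·3 + 5·1 + 12·2.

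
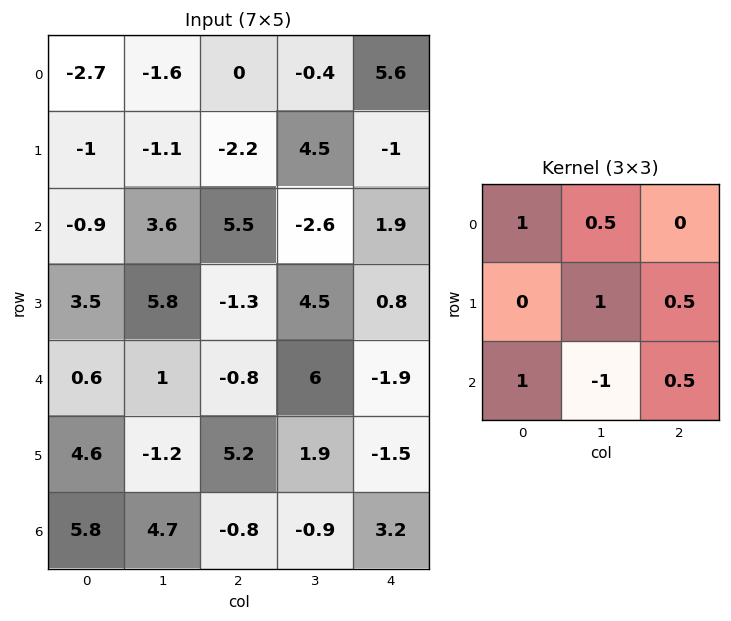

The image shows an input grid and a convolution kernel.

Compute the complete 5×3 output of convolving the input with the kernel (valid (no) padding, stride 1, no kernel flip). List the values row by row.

-7.45 -4.75 12.85
1.85 11.35 -7
5.25 12.1 1.35
15.4 1.9 8.55
3.2 11.8 5.05

Output[0,0]: The receptive field on the input at this output position is [-2.7 -1.6 0 / -1 -1.1 -2.2 / -0.9 3.6 5.5]. Elementwise product with the kernel and sum: -2.7·1 + -1.6·0.5 + -1.1·1 + -2.2·0.5 + -0.9·1 + 3.6·-1 + 5.5·0.5.
Output[0,1]: The receptive field on the input at this output position is [-1.6 0 -0.4 / -1.1 -2.2 4.5 / 3.6 5.5 -2.6]. Elementwise product with the kernel and sum: -1.6·1 + 0·0.5 + -2.2·1 + 4.5·0.5 + 3.6·1 + 5.5·-1 + -2.6·0.5.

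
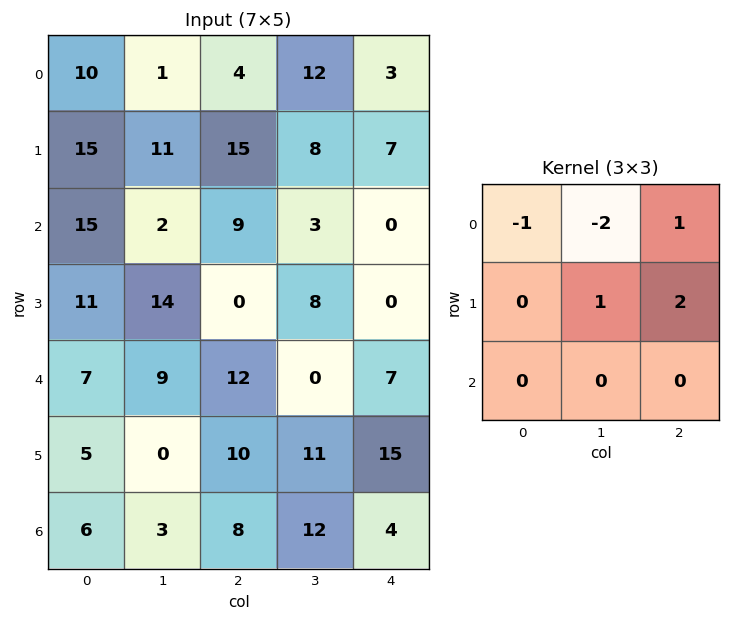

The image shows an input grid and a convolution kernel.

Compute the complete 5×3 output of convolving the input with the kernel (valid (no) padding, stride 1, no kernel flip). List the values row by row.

33 34 -3
-2 -18 -21
4 -1 -7
-6 6 -2
7 -1 36

Output[0,0]: The receptive field on the input at this output position is [10 1 4 / 15 11 15 / 15 2 9]. Elementwise product with the kernel and sum: 10·-1 + 1·-2 + 4·1 + 11·1 + 15·2.
Output[0,1]: The receptive field on the input at this output position is [1 4 12 / 11 15 8 / 2 9 3]. Elementwise product with the kernel and sum: 1·-1 + 4·-2 + 12·1 + 15·1 + 8·2.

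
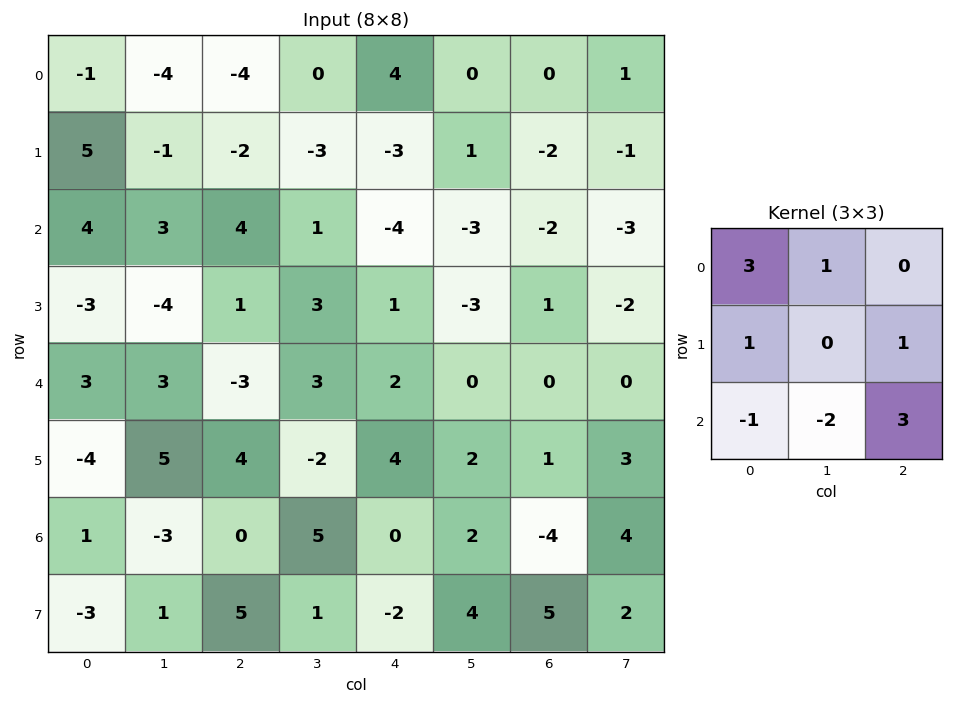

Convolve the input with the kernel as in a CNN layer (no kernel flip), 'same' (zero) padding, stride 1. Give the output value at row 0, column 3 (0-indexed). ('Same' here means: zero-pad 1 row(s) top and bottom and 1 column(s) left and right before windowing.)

The receptive field on the zero-padded input at this output position is [0 0 0 / -4 0 4 / -2 -3 -3]. Elementwise product with the kernel and sum: 0·3 + 0·1 + -4·1 + 4·1 + -2·-1 + -3·-2 + -3·3.

-1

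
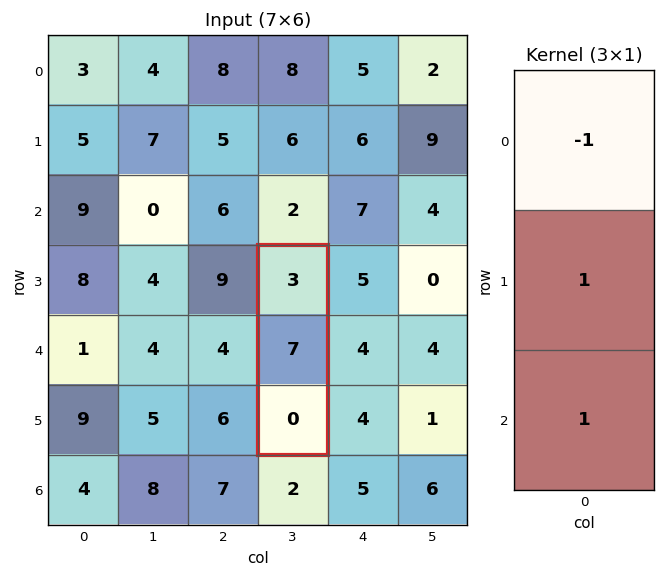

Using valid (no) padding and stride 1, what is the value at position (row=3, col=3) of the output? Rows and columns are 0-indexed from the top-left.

The receptive field on the input at this output position is [3 / 7 / 0]. Elementwise product with the kernel and sum: 3·-1 + 7·1 + 0·1.

4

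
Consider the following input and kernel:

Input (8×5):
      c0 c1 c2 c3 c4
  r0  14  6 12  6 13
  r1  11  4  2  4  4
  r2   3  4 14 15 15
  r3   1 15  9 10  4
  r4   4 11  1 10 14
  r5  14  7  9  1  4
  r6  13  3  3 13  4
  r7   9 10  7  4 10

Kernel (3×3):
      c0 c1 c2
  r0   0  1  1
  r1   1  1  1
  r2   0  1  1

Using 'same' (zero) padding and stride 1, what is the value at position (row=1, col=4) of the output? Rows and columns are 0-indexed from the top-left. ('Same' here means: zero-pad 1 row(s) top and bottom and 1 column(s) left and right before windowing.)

The receptive field on the zero-padded input at this output position is [6 13 0 / 4 4 0 / 15 15 0]. Elementwise product with the kernel and sum: 13·1 + 0·1 + 4·1 + 4·1 + 0·1 + 15·1 + 0·1.

36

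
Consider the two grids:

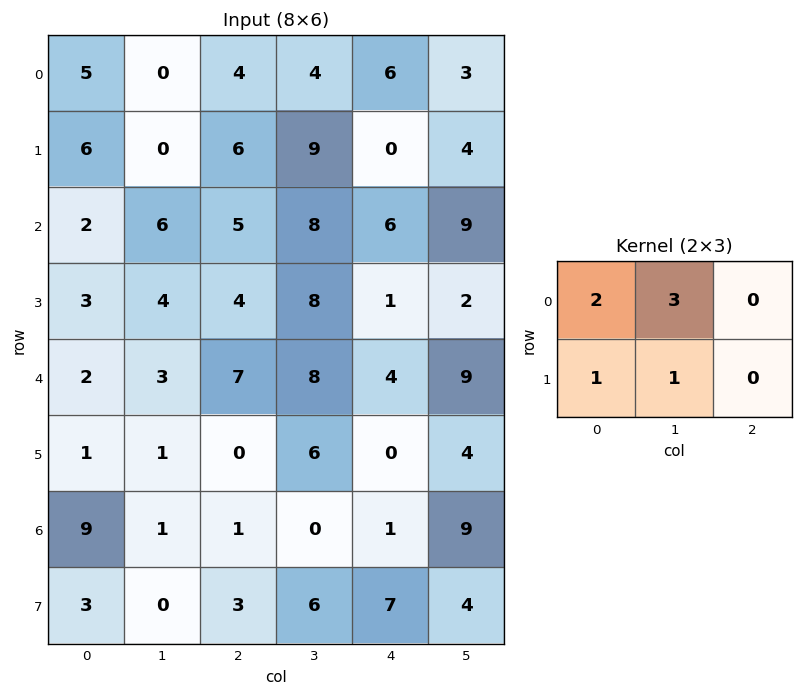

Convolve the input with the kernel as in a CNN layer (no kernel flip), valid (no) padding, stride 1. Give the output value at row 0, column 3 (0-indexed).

35

The receptive field on the input at this output position is [4 6 3 / 9 0 4]. Elementwise product with the kernel and sum: 4·2 + 6·3 + 9·1 + 0·1.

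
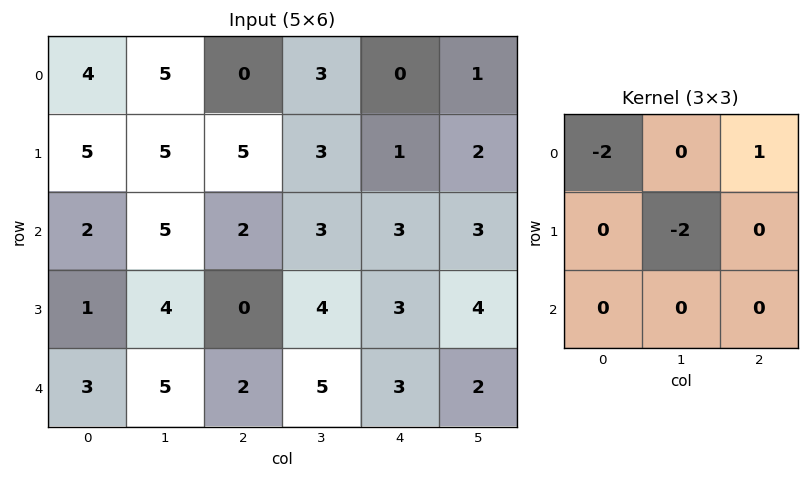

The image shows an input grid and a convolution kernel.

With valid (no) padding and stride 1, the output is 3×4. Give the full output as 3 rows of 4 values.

-18 -17 -6 -7
-15 -11 -15 -10
-10 -7 -9 -9

Output[0,0]: The receptive field on the input at this output position is [4 5 0 / 5 5 5 / 2 5 2]. Elementwise product with the kernel and sum: 4·-2 + 0·1 + 5·-2.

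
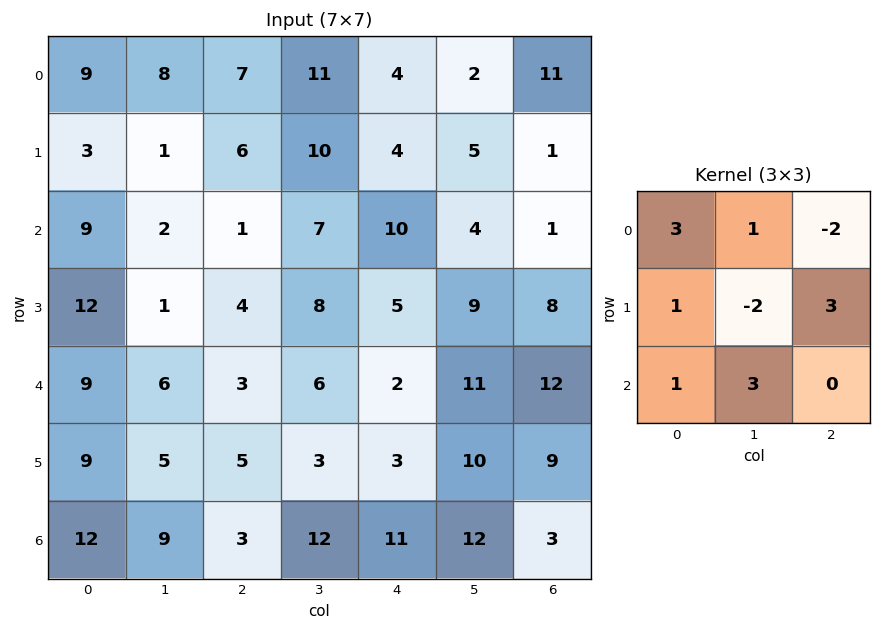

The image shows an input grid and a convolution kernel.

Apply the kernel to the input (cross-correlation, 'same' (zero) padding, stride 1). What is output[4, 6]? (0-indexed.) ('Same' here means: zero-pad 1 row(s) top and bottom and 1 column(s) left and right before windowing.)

59

The receptive field on the zero-padded input at this output position is [9 8 0 / 11 12 0 / 10 9 0]. Elementwise product with the kernel and sum: 9·3 + 8·1 + 0·-2 + 11·1 + 12·-2 + 0·3 + 10·1 + 9·3.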